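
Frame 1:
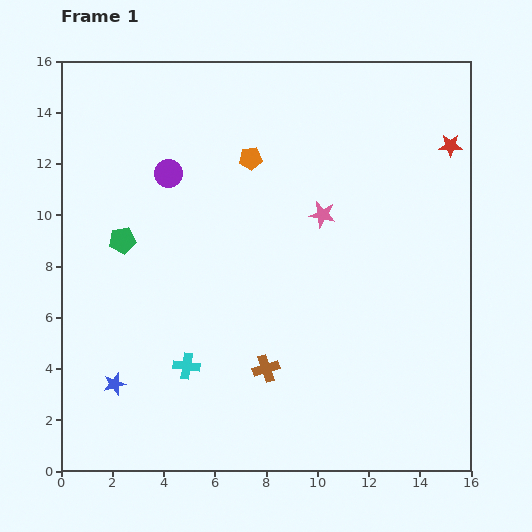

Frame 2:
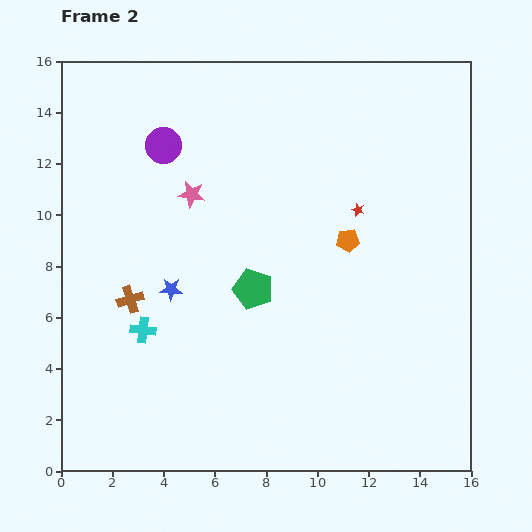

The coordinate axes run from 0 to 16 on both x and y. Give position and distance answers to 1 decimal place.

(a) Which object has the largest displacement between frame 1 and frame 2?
the brown cross

(moved 5.9; next 5.4)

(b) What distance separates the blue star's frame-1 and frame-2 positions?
4.3

The blue star moved from (2.1, 3.4) to (4.3, 7.1), a distance of √(2.2² + 3.7²) ≈ 4.3.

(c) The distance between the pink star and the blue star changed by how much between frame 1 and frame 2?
-6.6

Distance in frame 1: 10.4. Distance in frame 2: 3.8.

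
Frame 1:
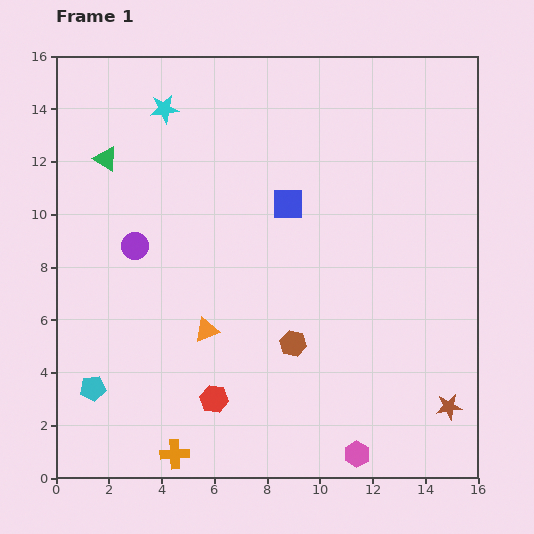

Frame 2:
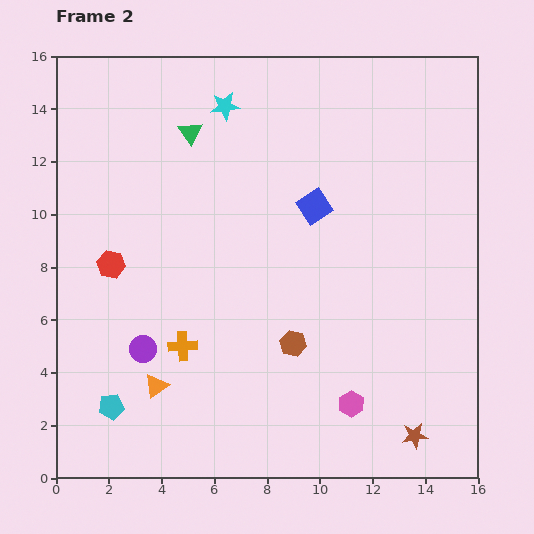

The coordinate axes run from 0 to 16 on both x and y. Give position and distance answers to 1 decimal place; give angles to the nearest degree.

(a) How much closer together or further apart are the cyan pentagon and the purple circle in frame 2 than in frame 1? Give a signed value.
-3.1

Distance in frame 1: 5.6. Distance in frame 2: 2.5.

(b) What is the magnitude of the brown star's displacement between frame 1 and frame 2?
1.7

The brown star moved from (14.9, 2.7) to (13.6, 1.6), a distance of √(1.3² + 1.1²) ≈ 1.7.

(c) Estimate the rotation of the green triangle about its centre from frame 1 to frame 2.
26° clockwise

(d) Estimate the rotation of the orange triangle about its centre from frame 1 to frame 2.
17° counter-clockwise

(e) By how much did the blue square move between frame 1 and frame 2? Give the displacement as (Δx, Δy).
(1.0, -0.1)

The blue square was at (8.8, 10.4) in frame 1 and (9.8, 10.3) in frame 2.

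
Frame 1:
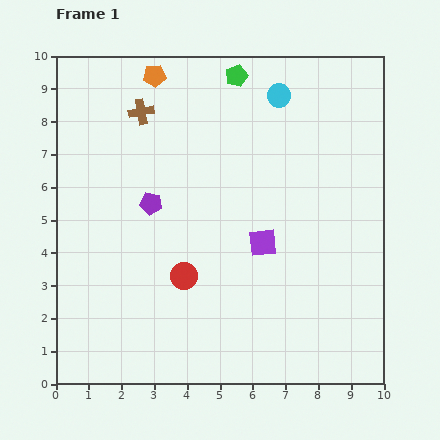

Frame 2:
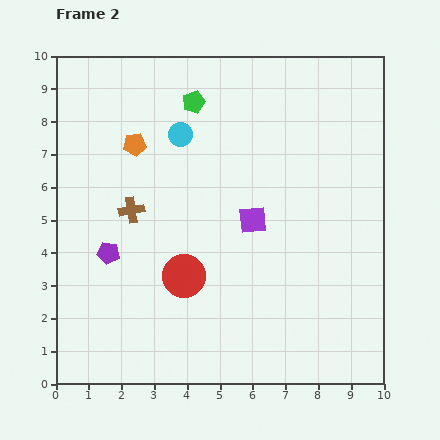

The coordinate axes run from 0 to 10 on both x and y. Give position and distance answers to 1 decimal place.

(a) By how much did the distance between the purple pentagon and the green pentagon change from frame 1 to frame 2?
+0.6

Distance in frame 1: 4.7. Distance in frame 2: 5.3.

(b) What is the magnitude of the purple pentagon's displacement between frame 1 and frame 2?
2.0

The purple pentagon moved from (2.9, 5.5) to (1.6, 4.0), a distance of √(1.3² + 1.5²) ≈ 2.0.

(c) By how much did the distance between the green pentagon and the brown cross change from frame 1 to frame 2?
+0.7

Distance in frame 1: 3.1. Distance in frame 2: 3.8.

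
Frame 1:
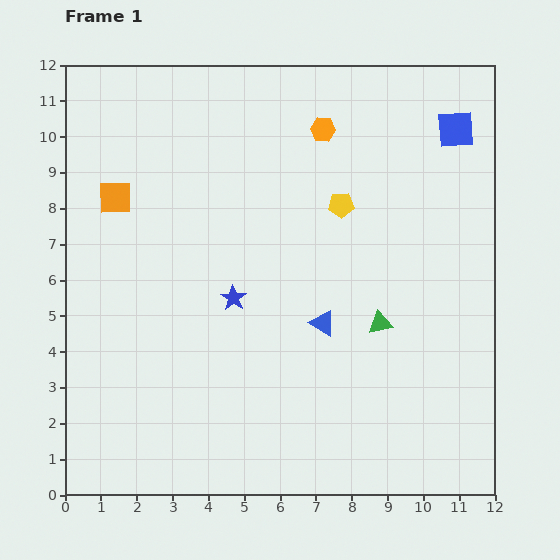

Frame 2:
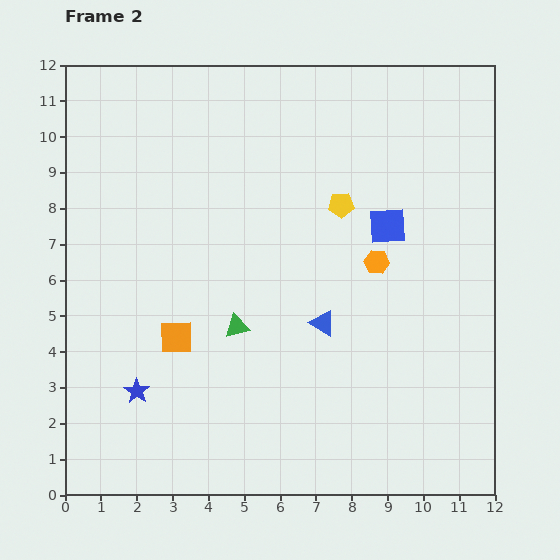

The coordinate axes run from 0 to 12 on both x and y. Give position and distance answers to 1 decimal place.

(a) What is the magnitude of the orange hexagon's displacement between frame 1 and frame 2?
4.0

The orange hexagon moved from (7.2, 10.2) to (8.7, 6.5), a distance of √(1.5² + 3.7²) ≈ 4.0.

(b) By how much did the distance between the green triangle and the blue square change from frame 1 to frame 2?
-0.8

Distance in frame 1: 5.8. Distance in frame 2: 5.0.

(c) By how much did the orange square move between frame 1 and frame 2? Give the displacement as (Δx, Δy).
(1.7, -3.9)

The orange square was at (1.4, 8.3) in frame 1 and (3.1, 4.4) in frame 2.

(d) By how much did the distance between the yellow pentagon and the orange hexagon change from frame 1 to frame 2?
-0.3

Distance in frame 1: 2.2. Distance in frame 2: 1.9.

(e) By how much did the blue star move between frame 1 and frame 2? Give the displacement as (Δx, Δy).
(-2.7, -2.6)

The blue star was at (4.7, 5.5) in frame 1 and (2.0, 2.9) in frame 2.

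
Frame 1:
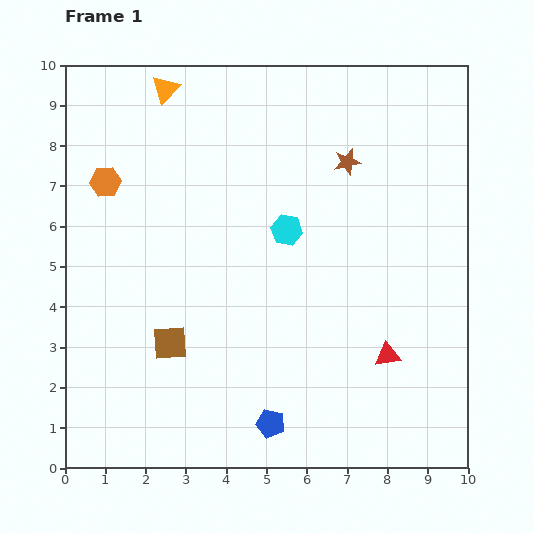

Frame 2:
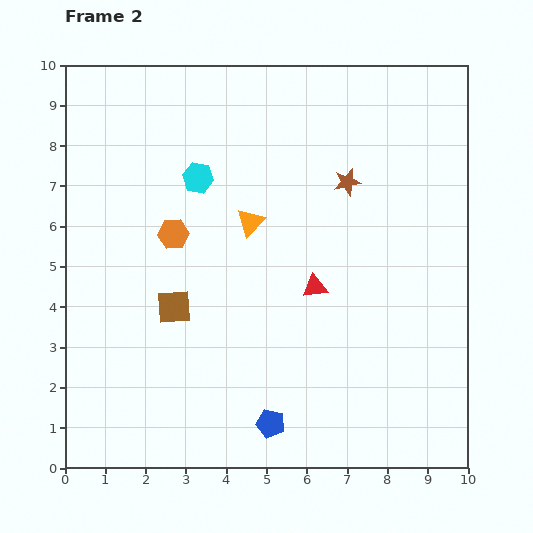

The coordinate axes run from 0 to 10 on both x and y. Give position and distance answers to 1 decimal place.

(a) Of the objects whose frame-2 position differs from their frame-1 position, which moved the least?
the brown star

(moved 0.5)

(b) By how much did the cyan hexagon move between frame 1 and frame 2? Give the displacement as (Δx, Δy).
(-2.2, 1.3)

The cyan hexagon was at (5.5, 5.9) in frame 1 and (3.3, 7.2) in frame 2.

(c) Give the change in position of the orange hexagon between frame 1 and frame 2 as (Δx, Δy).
(1.7, -1.3)

The orange hexagon was at (1.0, 7.1) in frame 1 and (2.7, 5.8) in frame 2.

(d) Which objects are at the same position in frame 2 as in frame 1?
the blue pentagon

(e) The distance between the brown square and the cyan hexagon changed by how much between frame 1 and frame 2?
-0.7

Distance in frame 1: 4.0. Distance in frame 2: 3.3.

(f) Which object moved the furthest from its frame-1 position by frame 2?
the orange triangle

(moved 3.9; next 2.6)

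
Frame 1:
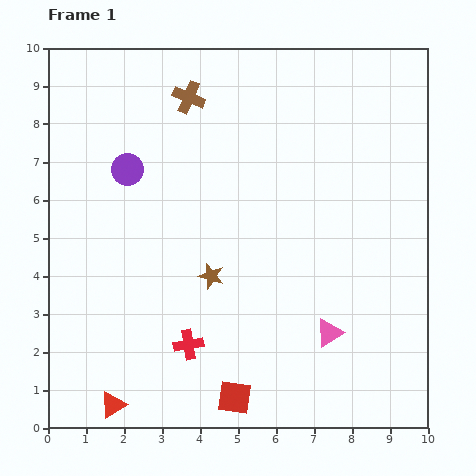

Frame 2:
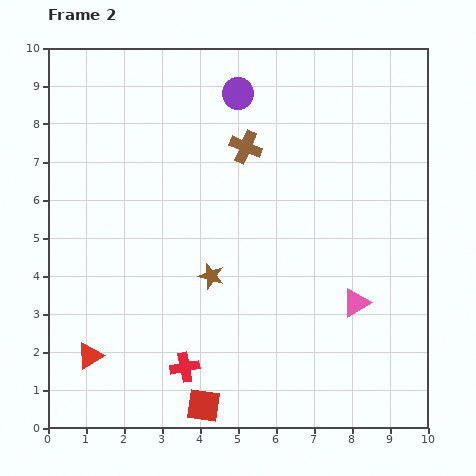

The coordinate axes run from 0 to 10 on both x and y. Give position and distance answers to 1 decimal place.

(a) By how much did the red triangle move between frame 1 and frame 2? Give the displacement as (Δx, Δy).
(-0.6, 1.3)

The red triangle was at (1.7, 0.6) in frame 1 and (1.1, 1.9) in frame 2.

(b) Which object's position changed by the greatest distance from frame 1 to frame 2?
the purple circle

(moved 3.5; next 2.0)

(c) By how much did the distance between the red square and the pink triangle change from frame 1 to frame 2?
+1.8

Distance in frame 1: 3.0. Distance in frame 2: 4.8.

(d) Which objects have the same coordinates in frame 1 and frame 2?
the brown star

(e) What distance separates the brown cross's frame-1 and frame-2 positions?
2.0

The brown cross moved from (3.7, 8.7) to (5.2, 7.4), a distance of √(1.5² + 1.3²) ≈ 2.0.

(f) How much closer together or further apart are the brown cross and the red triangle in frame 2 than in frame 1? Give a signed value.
-1.4

Distance in frame 1: 8.3. Distance in frame 2: 6.9.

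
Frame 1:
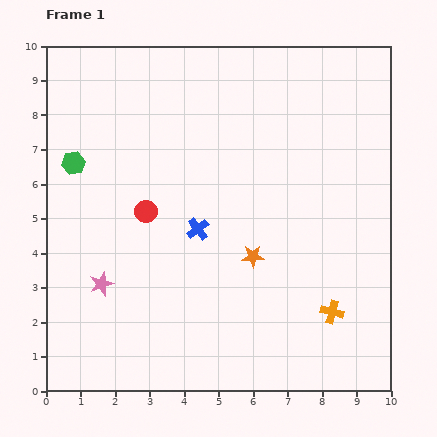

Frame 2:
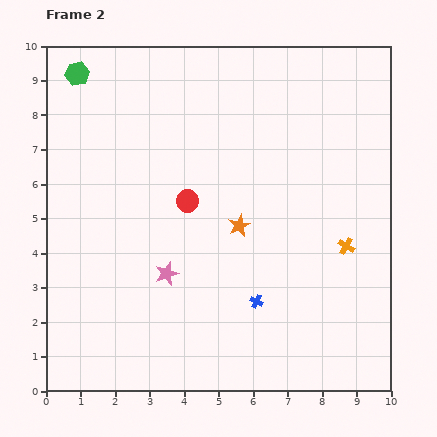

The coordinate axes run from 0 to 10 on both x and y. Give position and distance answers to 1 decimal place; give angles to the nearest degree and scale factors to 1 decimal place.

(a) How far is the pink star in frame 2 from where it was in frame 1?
1.9

The pink star moved from (1.6, 3.1) to (3.5, 3.4), a distance of √(1.9² + 0.3²) ≈ 1.9.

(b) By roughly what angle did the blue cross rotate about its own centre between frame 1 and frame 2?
28° counter-clockwise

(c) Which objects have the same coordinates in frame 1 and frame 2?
none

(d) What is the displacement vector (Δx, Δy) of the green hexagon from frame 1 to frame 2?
(0.1, 2.6)

The green hexagon was at (0.8, 6.6) in frame 1 and (0.9, 9.2) in frame 2.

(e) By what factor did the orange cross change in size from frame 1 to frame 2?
0.7×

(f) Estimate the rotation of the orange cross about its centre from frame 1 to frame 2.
17° clockwise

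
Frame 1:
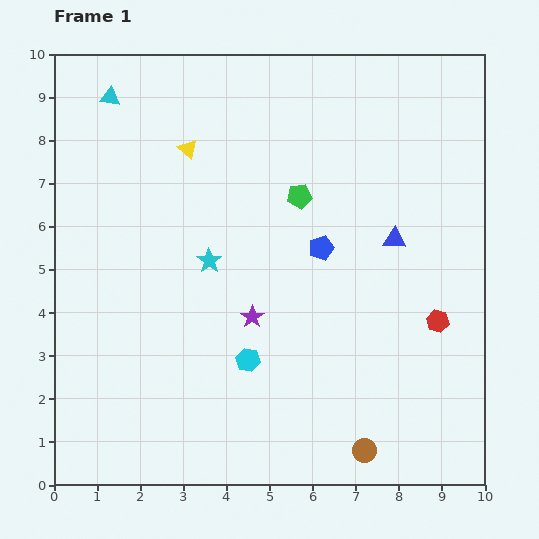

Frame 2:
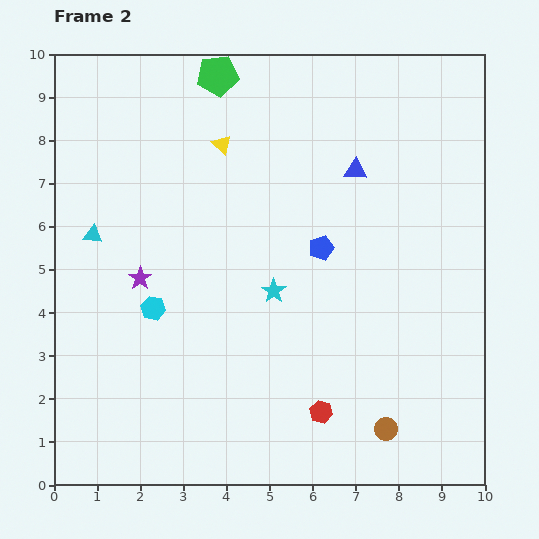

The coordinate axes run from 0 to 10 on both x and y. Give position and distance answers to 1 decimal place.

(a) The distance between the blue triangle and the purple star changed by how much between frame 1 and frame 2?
+1.8

Distance in frame 1: 3.8. Distance in frame 2: 5.6.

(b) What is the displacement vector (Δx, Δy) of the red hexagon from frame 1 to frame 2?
(-2.7, -2.1)

The red hexagon was at (8.9, 3.8) in frame 1 and (6.2, 1.7) in frame 2.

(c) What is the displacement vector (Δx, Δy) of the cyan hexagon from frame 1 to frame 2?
(-2.2, 1.2)

The cyan hexagon was at (4.5, 2.9) in frame 1 and (2.3, 4.1) in frame 2.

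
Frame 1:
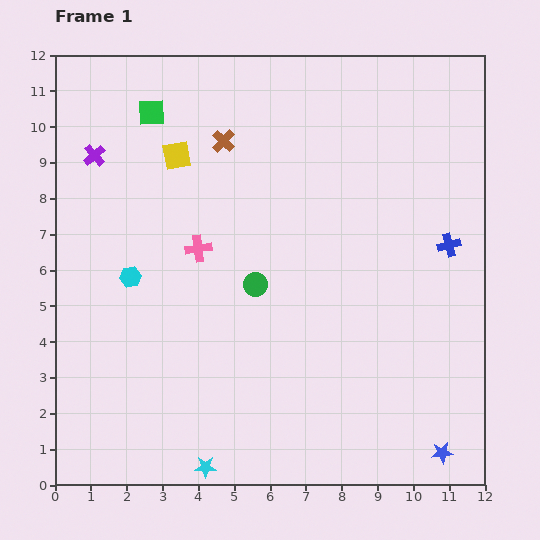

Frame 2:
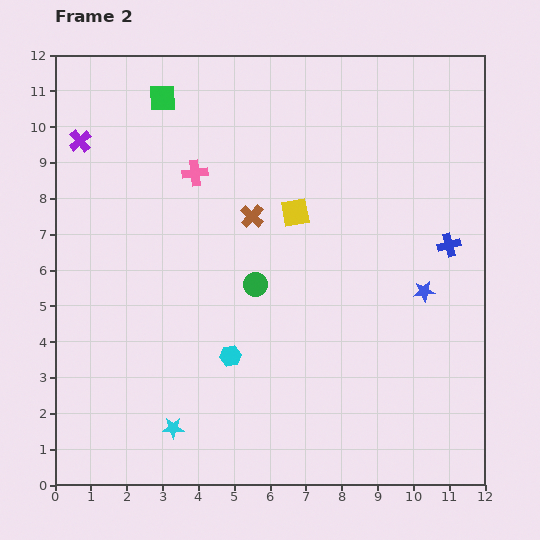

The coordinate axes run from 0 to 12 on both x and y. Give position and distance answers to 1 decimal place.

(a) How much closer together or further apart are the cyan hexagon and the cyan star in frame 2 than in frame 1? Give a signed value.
-3.1

Distance in frame 1: 5.7. Distance in frame 2: 2.6.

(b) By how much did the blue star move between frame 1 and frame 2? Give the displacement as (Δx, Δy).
(-0.5, 4.5)

The blue star was at (10.8, 0.9) in frame 1 and (10.3, 5.4) in frame 2.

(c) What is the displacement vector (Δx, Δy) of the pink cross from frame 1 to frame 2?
(-0.1, 2.1)

The pink cross was at (4.0, 6.6) in frame 1 and (3.9, 8.7) in frame 2.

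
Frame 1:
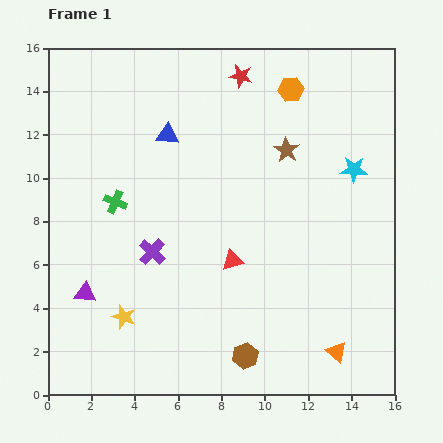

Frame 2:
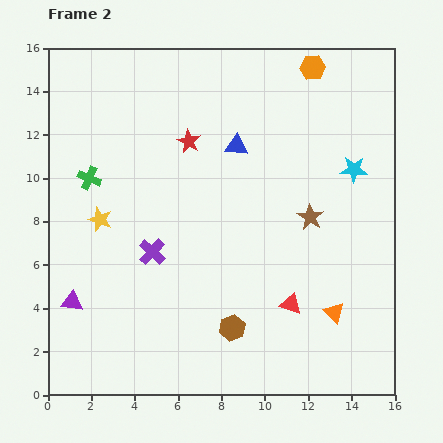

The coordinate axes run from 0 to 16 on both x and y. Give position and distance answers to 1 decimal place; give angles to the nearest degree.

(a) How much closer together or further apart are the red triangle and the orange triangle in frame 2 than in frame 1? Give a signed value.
-4.4

Distance in frame 1: 6.4. Distance in frame 2: 2.0.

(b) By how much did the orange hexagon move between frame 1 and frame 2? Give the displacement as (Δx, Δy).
(1.0, 1.0)

The orange hexagon was at (11.2, 14.1) in frame 1 and (12.2, 15.1) in frame 2.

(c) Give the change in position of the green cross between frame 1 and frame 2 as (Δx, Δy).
(-1.2, 1.1)

The green cross was at (3.1, 8.9) in frame 1 and (1.9, 10.0) in frame 2.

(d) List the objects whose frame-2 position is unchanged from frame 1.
the purple cross, the cyan star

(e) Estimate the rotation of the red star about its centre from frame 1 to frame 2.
17° clockwise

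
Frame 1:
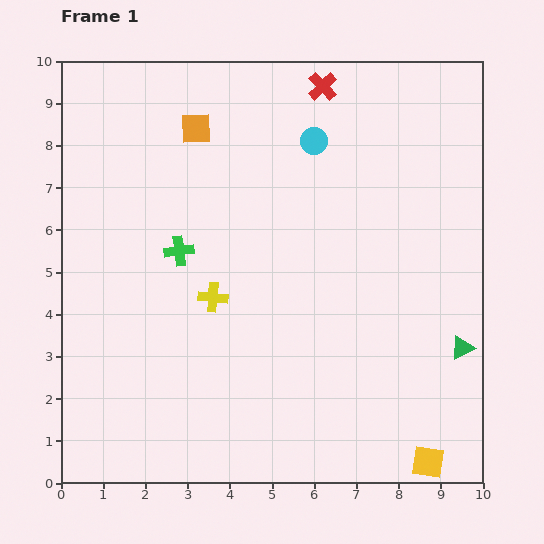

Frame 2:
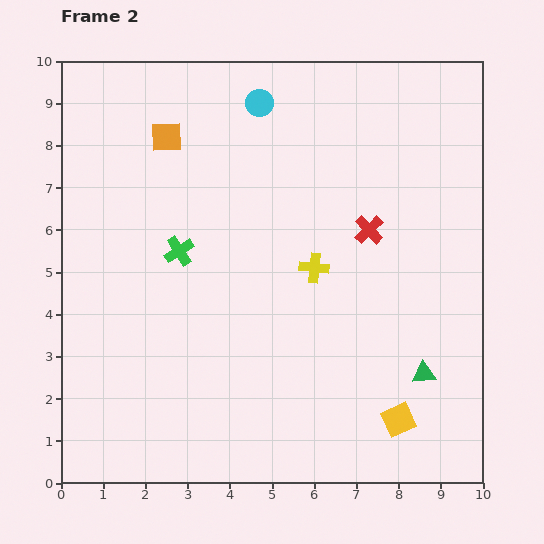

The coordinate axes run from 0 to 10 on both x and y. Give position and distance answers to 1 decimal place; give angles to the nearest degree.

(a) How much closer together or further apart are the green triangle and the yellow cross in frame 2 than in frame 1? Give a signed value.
-2.4

Distance in frame 1: 6.0. Distance in frame 2: 3.6.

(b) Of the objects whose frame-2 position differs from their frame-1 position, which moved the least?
the orange square

(moved 0.7)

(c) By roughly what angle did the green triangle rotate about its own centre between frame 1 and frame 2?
22° clockwise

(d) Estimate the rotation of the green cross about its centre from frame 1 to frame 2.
26° counter-clockwise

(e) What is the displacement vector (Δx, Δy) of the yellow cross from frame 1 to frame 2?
(2.4, 0.7)

The yellow cross was at (3.6, 4.4) in frame 1 and (6.0, 5.1) in frame 2.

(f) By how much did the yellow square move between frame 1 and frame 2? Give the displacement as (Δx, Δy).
(-0.7, 1.0)

The yellow square was at (8.7, 0.5) in frame 1 and (8.0, 1.5) in frame 2.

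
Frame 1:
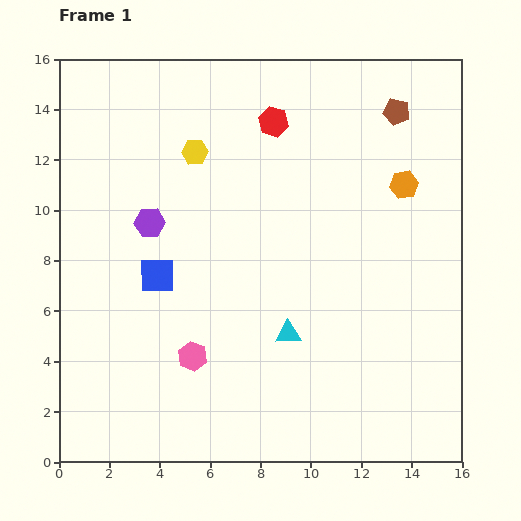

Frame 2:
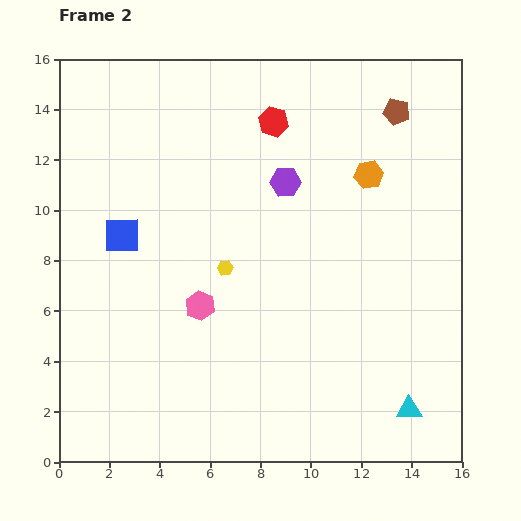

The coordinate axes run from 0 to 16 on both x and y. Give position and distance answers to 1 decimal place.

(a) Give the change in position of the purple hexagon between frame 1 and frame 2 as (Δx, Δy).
(5.4, 1.6)

The purple hexagon was at (3.6, 9.5) in frame 1 and (9.0, 11.1) in frame 2.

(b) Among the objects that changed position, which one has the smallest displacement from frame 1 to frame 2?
the orange hexagon

(moved 1.5)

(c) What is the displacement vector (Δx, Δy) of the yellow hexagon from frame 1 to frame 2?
(1.2, -4.6)

The yellow hexagon was at (5.4, 12.3) in frame 1 and (6.6, 7.7) in frame 2.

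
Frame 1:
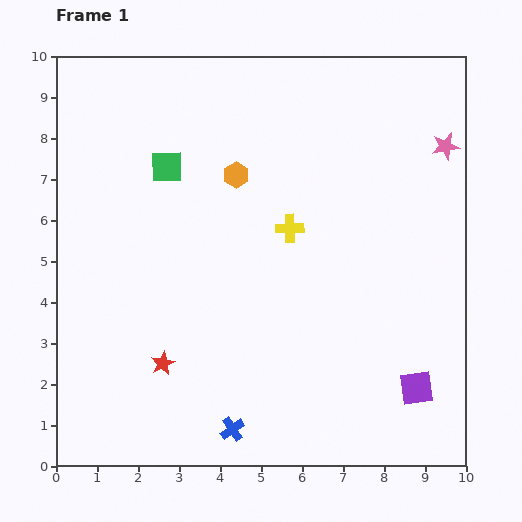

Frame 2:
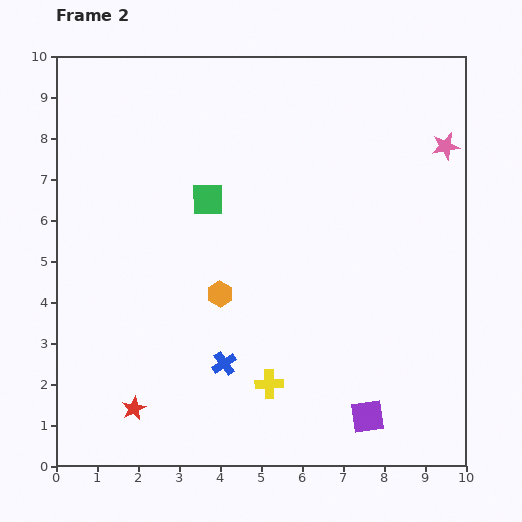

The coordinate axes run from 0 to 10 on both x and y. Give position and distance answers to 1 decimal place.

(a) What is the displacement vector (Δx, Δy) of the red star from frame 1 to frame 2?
(-0.7, -1.1)

The red star was at (2.6, 2.5) in frame 1 and (1.9, 1.4) in frame 2.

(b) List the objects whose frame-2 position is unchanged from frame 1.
the pink star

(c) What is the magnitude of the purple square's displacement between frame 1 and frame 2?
1.4

The purple square moved from (8.8, 1.9) to (7.6, 1.2), a distance of √(1.2² + 0.7²) ≈ 1.4.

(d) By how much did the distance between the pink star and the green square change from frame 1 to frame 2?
-0.9

Distance in frame 1: 6.8. Distance in frame 2: 5.9.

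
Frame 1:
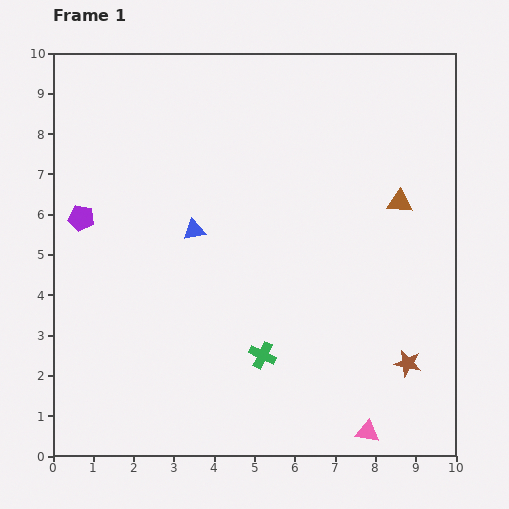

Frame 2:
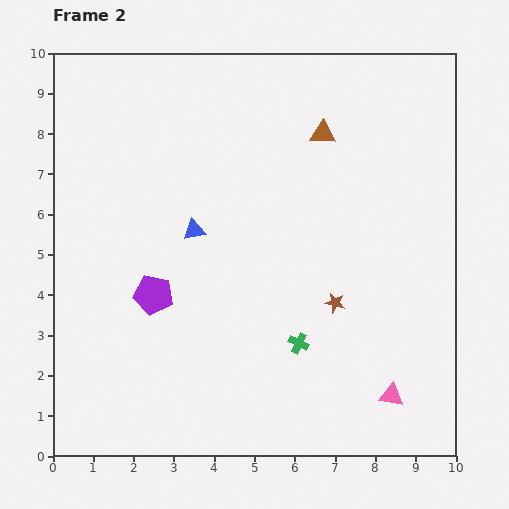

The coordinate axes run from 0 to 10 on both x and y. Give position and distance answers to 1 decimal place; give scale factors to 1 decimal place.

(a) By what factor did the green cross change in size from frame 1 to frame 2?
0.8×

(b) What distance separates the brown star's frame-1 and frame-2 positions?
2.3

The brown star moved from (8.8, 2.3) to (7.0, 3.8), a distance of √(1.8² + 1.5²) ≈ 2.3.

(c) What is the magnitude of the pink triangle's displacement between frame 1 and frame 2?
1.1

The pink triangle moved from (7.8, 0.6) to (8.4, 1.5), a distance of √(0.6² + 0.9²) ≈ 1.1.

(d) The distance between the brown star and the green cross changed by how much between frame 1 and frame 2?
-2.3

Distance in frame 1: 3.6. Distance in frame 2: 1.3.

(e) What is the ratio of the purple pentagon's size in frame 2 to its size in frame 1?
1.5×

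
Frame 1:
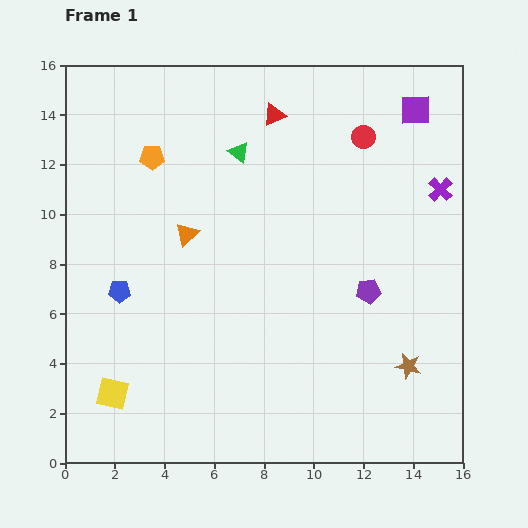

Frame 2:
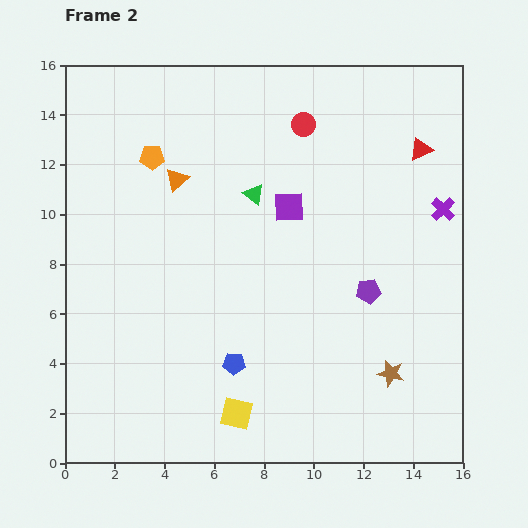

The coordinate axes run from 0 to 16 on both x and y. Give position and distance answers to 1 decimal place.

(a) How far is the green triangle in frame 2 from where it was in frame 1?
1.8

The green triangle moved from (7.0, 12.5) to (7.6, 10.8), a distance of √(0.6² + 1.7²) ≈ 1.8.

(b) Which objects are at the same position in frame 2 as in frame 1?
the purple pentagon, the orange pentagon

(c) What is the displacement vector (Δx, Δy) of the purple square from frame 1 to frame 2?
(-5.1, -3.9)

The purple square was at (14.1, 14.2) in frame 1 and (9.0, 10.3) in frame 2.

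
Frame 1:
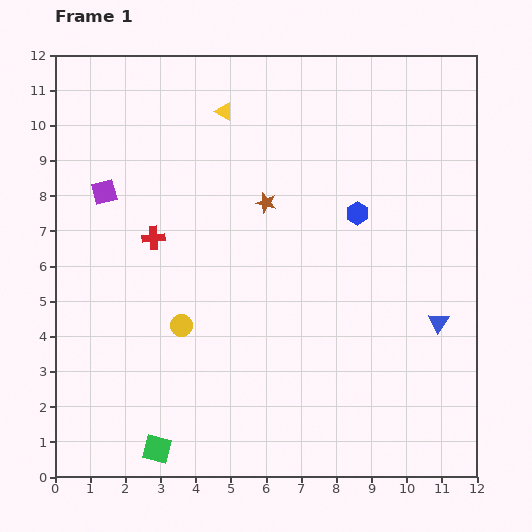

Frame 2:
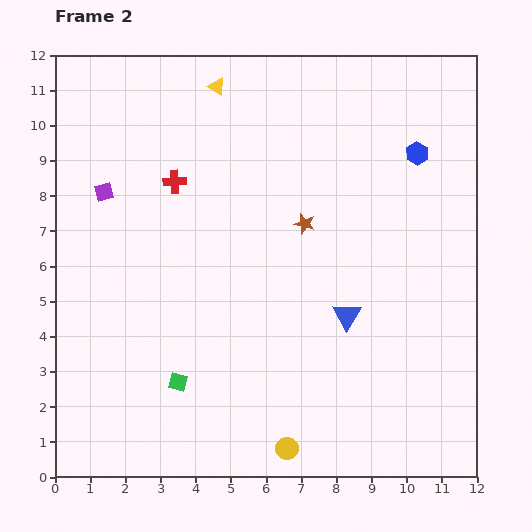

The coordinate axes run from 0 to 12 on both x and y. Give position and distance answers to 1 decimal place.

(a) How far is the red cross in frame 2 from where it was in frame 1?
1.7

The red cross moved from (2.8, 6.8) to (3.4, 8.4), a distance of √(0.6² + 1.6²) ≈ 1.7.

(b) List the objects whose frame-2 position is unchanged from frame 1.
the purple square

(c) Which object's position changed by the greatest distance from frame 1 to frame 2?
the yellow circle

(moved 4.6; next 2.6)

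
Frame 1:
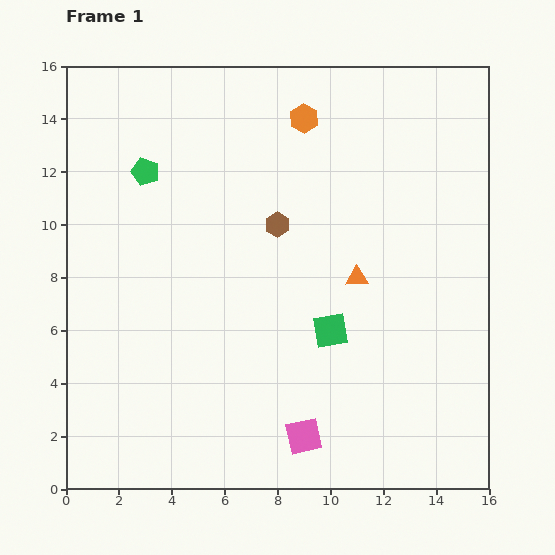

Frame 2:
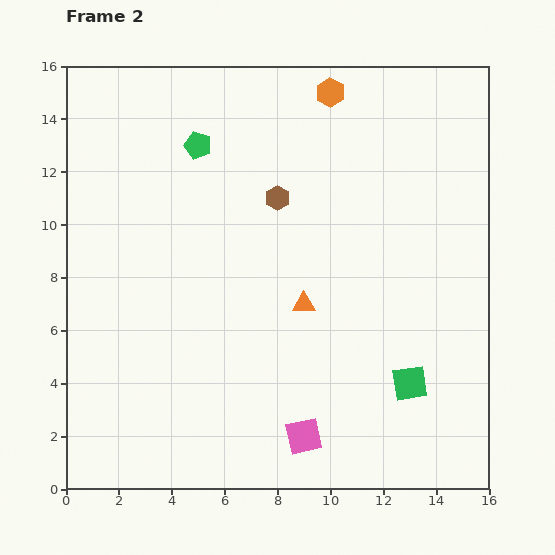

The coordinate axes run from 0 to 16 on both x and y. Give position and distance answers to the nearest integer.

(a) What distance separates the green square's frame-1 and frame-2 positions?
4

The green square moved from (10, 6) to (13, 4), a distance of √(3² + 2²) ≈ 4.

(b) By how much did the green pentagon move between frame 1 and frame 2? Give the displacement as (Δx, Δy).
(2, 1)

The green pentagon was at (3, 12) in frame 1 and (5, 13) in frame 2.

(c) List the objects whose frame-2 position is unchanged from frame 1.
the pink square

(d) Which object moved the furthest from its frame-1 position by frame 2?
the green square

(moved 4; next 2)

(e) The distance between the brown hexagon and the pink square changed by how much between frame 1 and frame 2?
+1

Distance in frame 1: 8. Distance in frame 2: 9.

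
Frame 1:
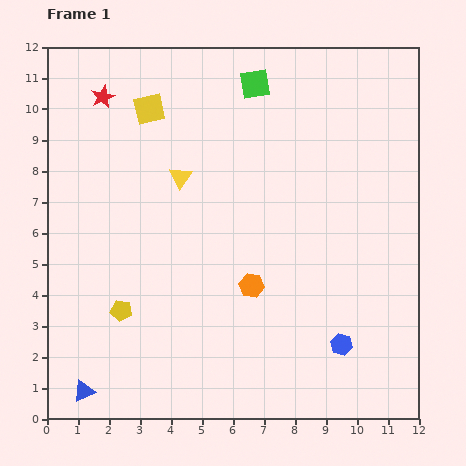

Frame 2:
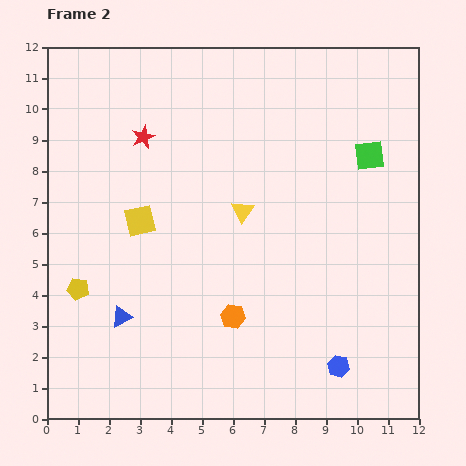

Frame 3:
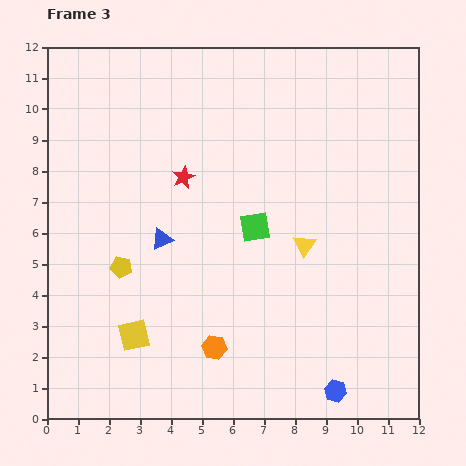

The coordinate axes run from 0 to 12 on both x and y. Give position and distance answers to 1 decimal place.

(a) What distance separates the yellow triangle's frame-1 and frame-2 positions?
2.3

The yellow triangle moved from (4.3, 7.8) to (6.3, 6.7), a distance of √(2.0² + 1.1²) ≈ 2.3.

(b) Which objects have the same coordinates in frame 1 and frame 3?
none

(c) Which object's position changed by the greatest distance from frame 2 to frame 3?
the green square

(moved 4.4; next 3.7)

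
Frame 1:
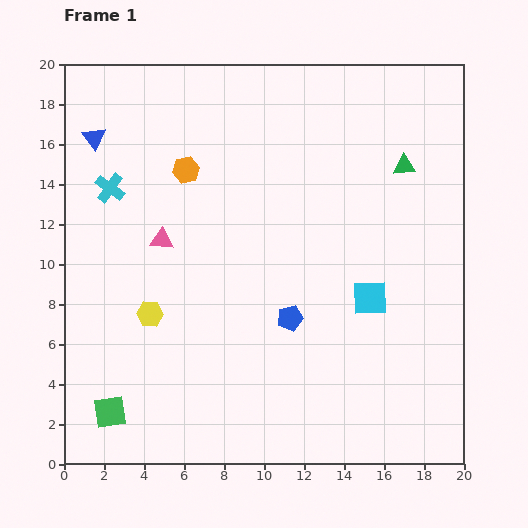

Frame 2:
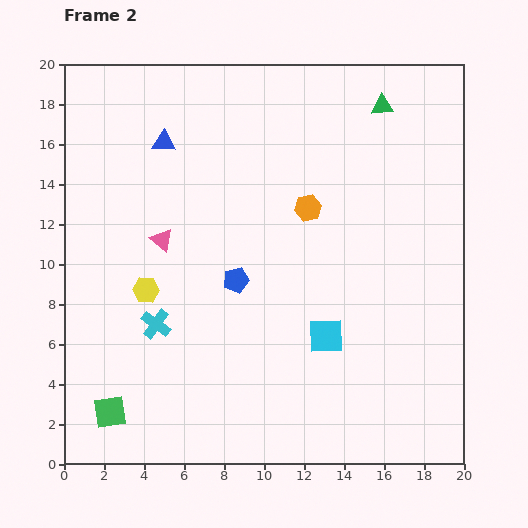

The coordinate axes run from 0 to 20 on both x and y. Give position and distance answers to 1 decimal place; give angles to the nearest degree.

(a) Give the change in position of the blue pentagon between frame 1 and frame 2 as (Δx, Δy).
(-2.7, 1.9)

The blue pentagon was at (11.3, 7.3) in frame 1 and (8.6, 9.2) in frame 2.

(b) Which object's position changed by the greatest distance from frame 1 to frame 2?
the cyan cross

(moved 7.2; next 6.4)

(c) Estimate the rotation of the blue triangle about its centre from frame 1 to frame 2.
52° counter-clockwise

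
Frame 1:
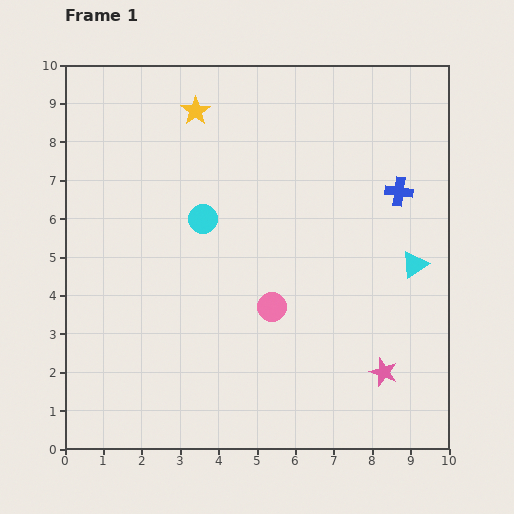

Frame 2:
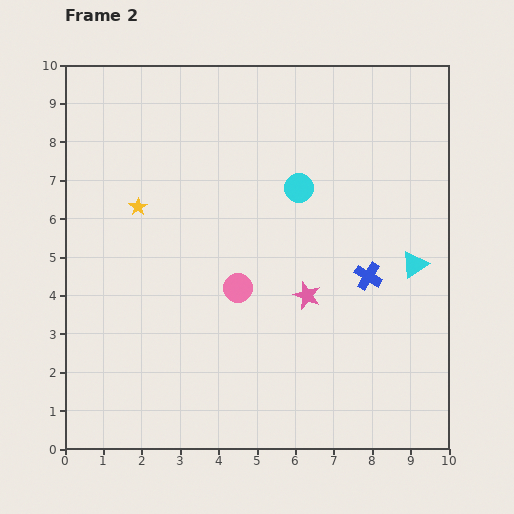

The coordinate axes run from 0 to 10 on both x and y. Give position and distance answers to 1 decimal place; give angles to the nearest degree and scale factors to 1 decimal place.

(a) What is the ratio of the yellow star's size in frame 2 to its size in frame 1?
0.6×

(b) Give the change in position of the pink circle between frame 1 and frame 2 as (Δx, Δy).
(-0.9, 0.5)

The pink circle was at (5.4, 3.7) in frame 1 and (4.5, 4.2) in frame 2.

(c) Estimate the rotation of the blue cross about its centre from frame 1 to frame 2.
23° clockwise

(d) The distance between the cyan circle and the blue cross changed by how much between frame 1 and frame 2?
-2.2

Distance in frame 1: 5.1. Distance in frame 2: 2.9.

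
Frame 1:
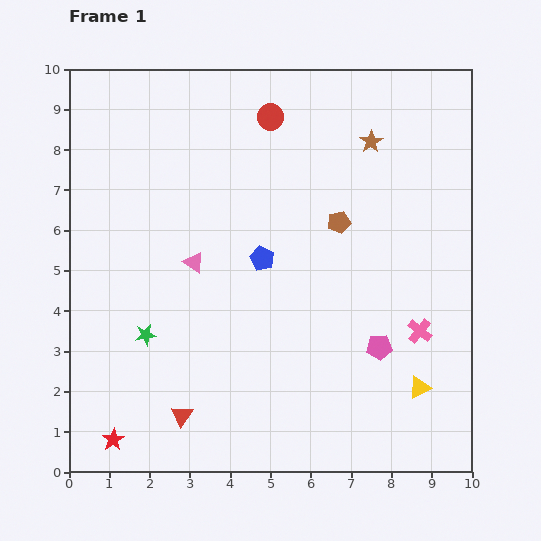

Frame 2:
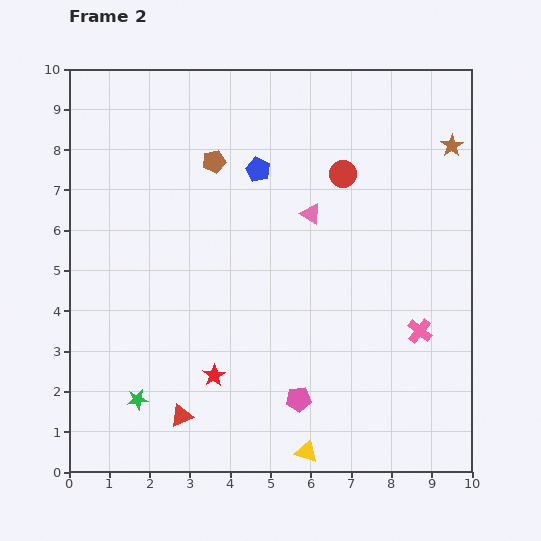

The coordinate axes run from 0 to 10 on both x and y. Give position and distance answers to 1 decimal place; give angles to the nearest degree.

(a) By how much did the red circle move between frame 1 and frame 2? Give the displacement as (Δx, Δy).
(1.8, -1.4)

The red circle was at (5.0, 8.8) in frame 1 and (6.8, 7.4) in frame 2.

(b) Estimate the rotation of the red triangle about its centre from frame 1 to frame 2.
33° clockwise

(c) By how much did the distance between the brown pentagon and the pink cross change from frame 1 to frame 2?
+3.2

Distance in frame 1: 3.4. Distance in frame 2: 6.6.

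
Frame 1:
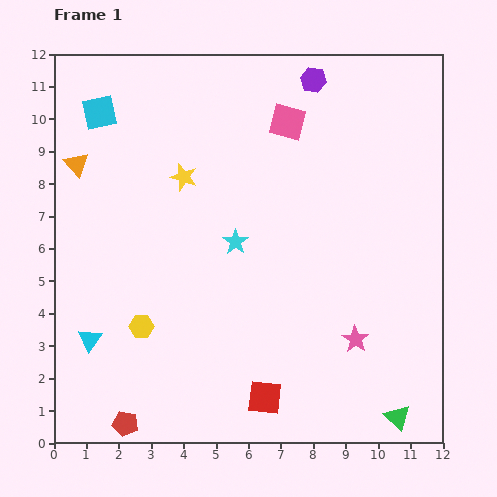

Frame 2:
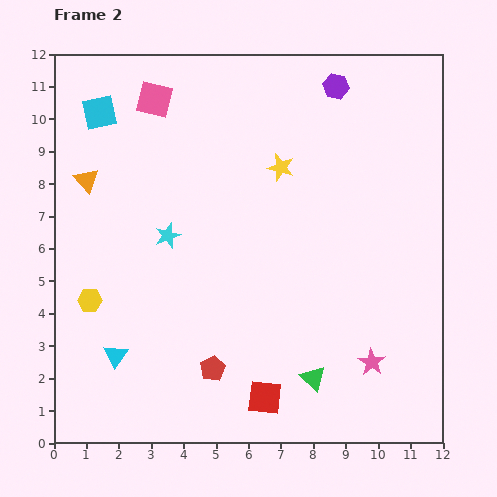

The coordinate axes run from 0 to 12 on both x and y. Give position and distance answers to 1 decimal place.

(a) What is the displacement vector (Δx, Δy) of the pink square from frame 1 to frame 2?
(-4.1, 0.7)

The pink square was at (7.2, 9.9) in frame 1 and (3.1, 10.6) in frame 2.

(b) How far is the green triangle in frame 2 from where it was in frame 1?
2.9

The green triangle moved from (10.6, 0.8) to (8.0, 2.0), a distance of √(2.6² + 1.2²) ≈ 2.9.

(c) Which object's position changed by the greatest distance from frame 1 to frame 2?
the pink square

(moved 4.2; next 3.2)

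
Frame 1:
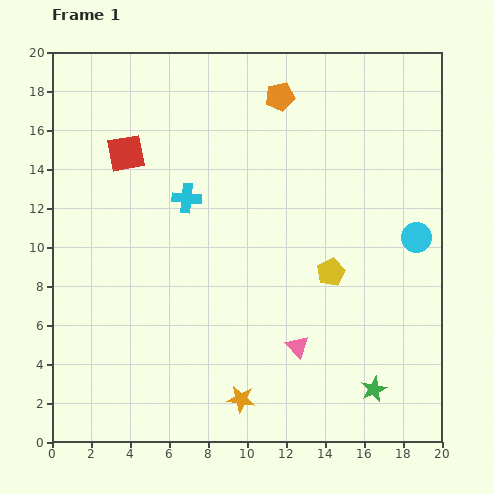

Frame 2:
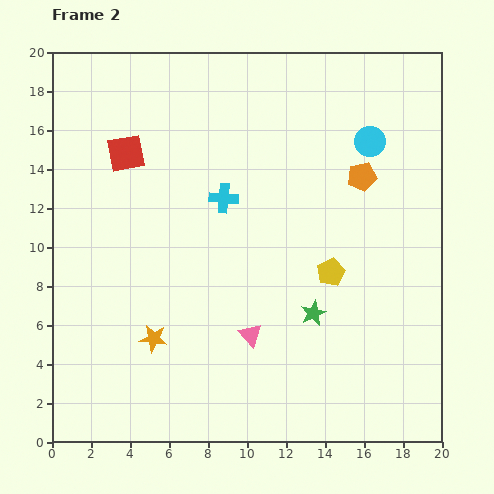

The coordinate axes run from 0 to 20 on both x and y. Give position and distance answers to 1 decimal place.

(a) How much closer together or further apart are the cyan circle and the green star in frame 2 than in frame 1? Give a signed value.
+1.2

Distance in frame 1: 8.1. Distance in frame 2: 9.3.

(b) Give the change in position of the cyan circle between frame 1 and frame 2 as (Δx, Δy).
(-2.4, 4.9)

The cyan circle was at (18.7, 10.5) in frame 1 and (16.3, 15.4) in frame 2.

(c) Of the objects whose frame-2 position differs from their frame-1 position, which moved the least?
the cyan cross

(moved 1.9)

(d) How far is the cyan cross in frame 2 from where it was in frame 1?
1.9

The cyan cross moved from (6.9, 12.5) to (8.8, 12.5), a distance of √(1.9² + 0.0²) ≈ 1.9.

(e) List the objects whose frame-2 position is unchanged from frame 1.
the red square, the yellow pentagon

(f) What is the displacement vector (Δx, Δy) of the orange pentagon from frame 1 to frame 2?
(4.2, -4.1)

The orange pentagon was at (11.7, 17.7) in frame 1 and (15.9, 13.6) in frame 2.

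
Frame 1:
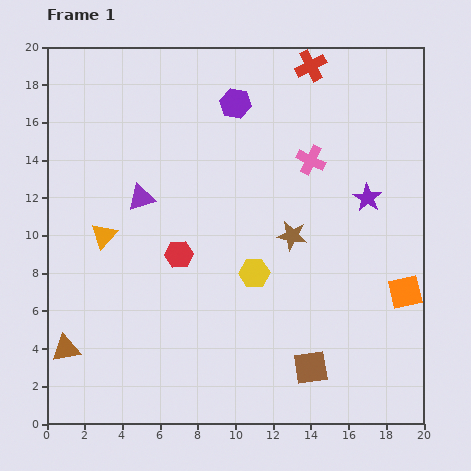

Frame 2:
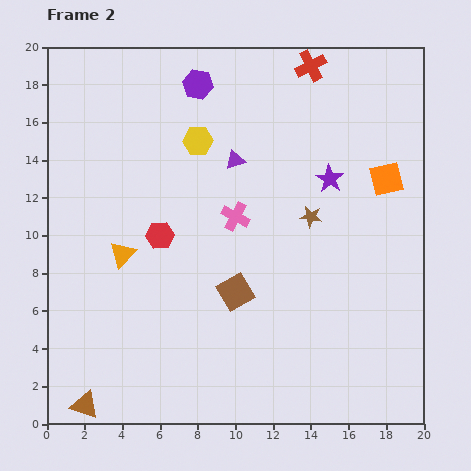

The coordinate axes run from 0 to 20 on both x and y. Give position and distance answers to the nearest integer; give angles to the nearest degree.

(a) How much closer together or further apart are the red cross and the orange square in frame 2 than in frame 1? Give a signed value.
-6

Distance in frame 1: 13. Distance in frame 2: 7.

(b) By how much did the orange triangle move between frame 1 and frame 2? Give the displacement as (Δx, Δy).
(1, -1)

The orange triangle was at (3, 10) in frame 1 and (4, 9) in frame 2.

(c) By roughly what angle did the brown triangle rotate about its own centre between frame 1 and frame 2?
30° clockwise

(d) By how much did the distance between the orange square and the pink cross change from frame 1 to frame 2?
-1

Distance in frame 1: 9. Distance in frame 2: 8.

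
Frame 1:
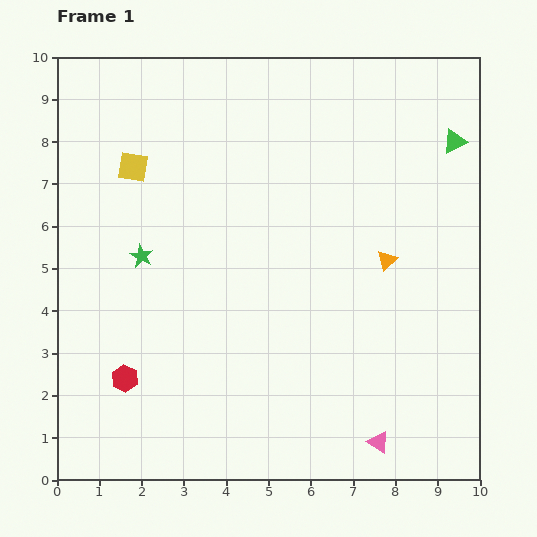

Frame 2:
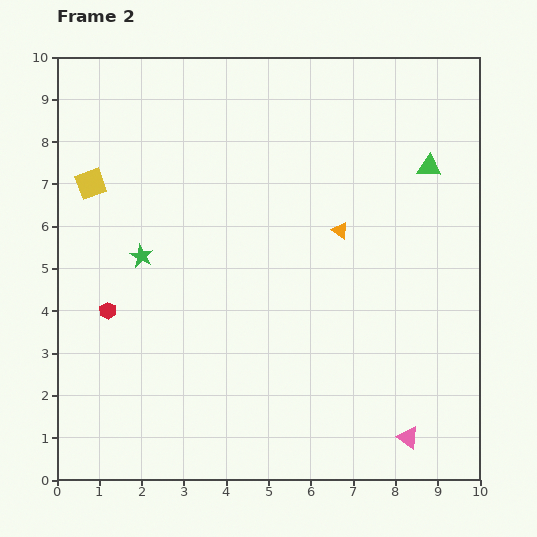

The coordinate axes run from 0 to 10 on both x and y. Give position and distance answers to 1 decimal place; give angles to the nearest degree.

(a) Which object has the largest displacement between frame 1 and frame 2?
the red hexagon

(moved 1.6; next 1.3)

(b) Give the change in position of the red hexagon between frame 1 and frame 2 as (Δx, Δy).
(-0.4, 1.6)

The red hexagon was at (1.6, 2.4) in frame 1 and (1.2, 4.0) in frame 2.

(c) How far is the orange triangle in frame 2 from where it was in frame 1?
1.3

The orange triangle moved from (7.8, 5.2) to (6.7, 5.9), a distance of √(1.1² + 0.7²) ≈ 1.3.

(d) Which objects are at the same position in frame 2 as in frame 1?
the green star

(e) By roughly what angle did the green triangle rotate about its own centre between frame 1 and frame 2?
30° clockwise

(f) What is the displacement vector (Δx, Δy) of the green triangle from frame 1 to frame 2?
(-0.6, -0.6)

The green triangle was at (9.4, 8.0) in frame 1 and (8.8, 7.4) in frame 2.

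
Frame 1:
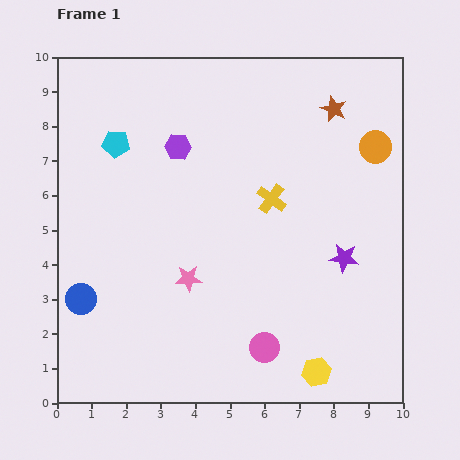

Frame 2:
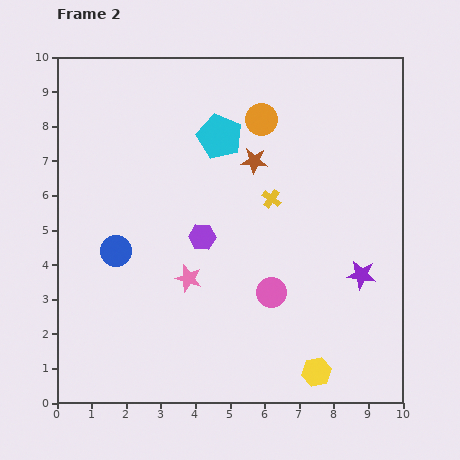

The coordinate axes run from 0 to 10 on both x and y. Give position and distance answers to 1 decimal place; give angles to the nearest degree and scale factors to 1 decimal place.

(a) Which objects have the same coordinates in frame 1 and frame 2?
the yellow cross, the pink star, the yellow hexagon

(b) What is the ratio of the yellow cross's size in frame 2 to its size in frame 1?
0.6×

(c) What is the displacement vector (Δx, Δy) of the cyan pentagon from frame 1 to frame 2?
(3.0, 0.2)

The cyan pentagon was at (1.7, 7.5) in frame 1 and (4.7, 7.7) in frame 2.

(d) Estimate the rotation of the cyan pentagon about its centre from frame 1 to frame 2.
18° clockwise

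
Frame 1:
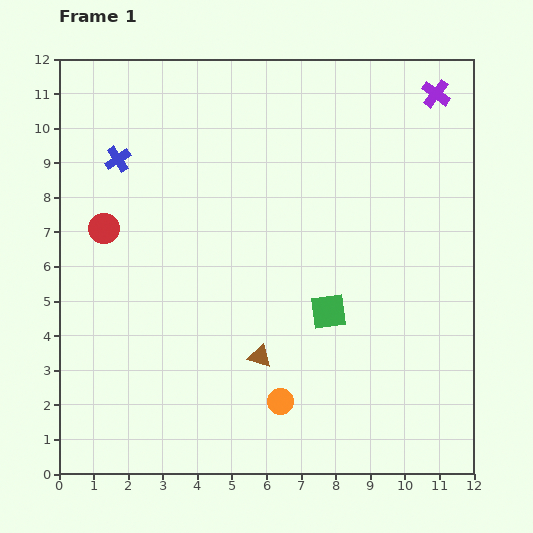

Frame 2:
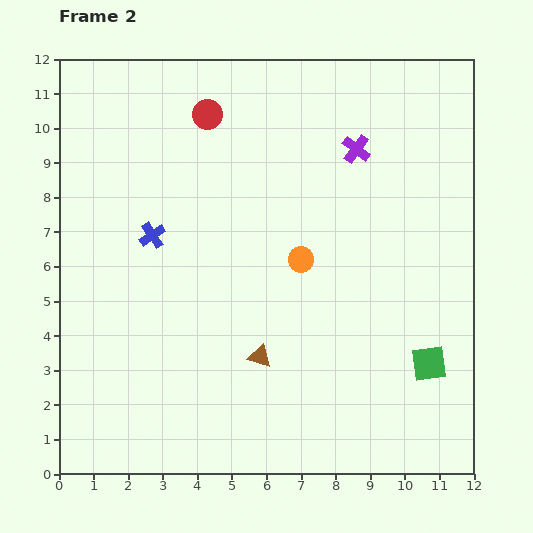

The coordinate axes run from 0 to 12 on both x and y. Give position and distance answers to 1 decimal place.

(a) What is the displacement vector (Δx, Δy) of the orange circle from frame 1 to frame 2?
(0.6, 4.1)

The orange circle was at (6.4, 2.1) in frame 1 and (7.0, 6.2) in frame 2.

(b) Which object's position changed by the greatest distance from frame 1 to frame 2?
the red circle

(moved 4.5; next 4.1)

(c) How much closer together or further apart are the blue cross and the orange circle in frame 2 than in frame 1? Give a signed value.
-4.0

Distance in frame 1: 8.4. Distance in frame 2: 4.4.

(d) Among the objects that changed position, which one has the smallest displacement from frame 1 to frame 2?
the blue cross

(moved 2.4)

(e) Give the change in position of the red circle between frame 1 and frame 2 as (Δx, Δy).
(3.0, 3.3)

The red circle was at (1.3, 7.1) in frame 1 and (4.3, 10.4) in frame 2.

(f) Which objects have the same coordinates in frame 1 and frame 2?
the brown triangle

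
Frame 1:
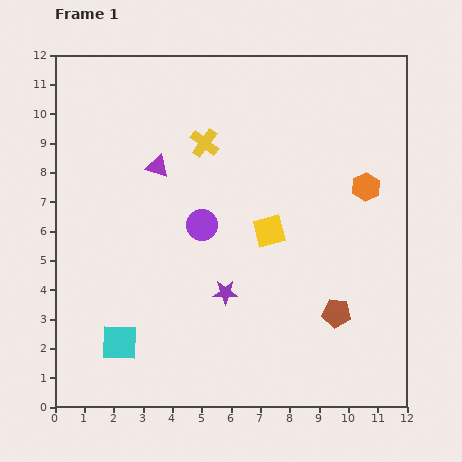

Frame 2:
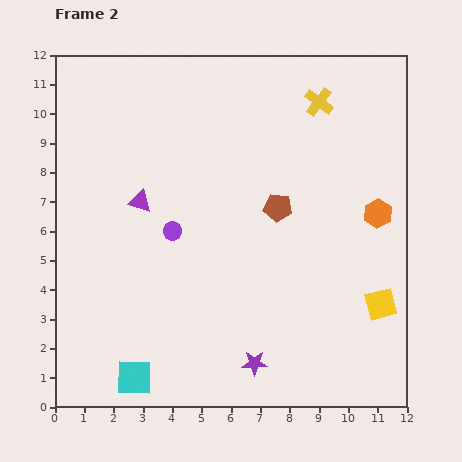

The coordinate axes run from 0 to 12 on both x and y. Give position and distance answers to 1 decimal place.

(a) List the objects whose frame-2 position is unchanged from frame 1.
none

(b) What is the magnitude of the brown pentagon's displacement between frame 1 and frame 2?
4.1

The brown pentagon moved from (9.6, 3.2) to (7.6, 6.8), a distance of √(2.0² + 3.6²) ≈ 4.1.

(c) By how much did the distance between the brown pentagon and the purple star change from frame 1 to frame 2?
+1.5

Distance in frame 1: 3.9. Distance in frame 2: 5.4.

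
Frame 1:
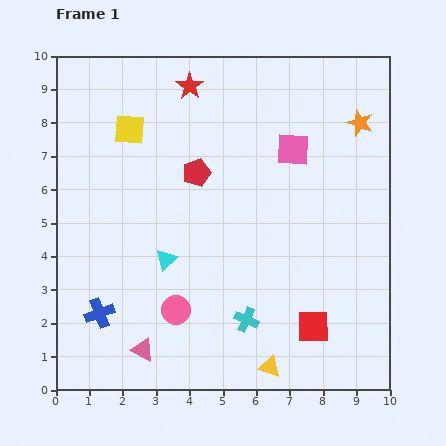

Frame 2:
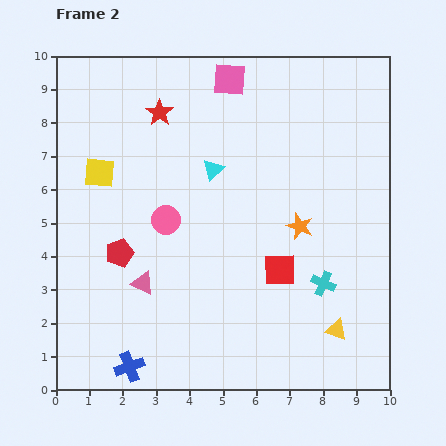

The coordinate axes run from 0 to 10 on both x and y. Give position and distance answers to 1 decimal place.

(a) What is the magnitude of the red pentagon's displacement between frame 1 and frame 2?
3.3

The red pentagon moved from (4.2, 6.5) to (1.9, 4.1), a distance of √(2.3² + 2.4²) ≈ 3.3.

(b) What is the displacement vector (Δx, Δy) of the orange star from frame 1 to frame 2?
(-1.8, -3.1)

The orange star was at (9.1, 8.0) in frame 1 and (7.3, 4.9) in frame 2.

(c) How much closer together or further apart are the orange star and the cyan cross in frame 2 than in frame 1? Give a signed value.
-5.0

Distance in frame 1: 6.8. Distance in frame 2: 1.8.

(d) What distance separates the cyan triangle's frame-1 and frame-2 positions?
3.0

The cyan triangle moved from (3.3, 3.9) to (4.7, 6.6), a distance of √(1.4² + 2.7²) ≈ 3.0.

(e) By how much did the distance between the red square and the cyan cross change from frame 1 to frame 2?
-0.6

Distance in frame 1: 2.0. Distance in frame 2: 1.4.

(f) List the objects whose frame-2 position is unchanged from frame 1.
none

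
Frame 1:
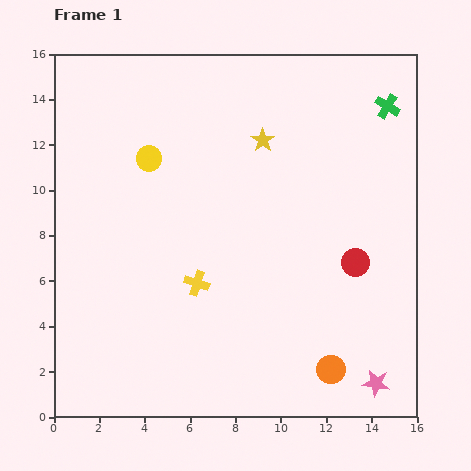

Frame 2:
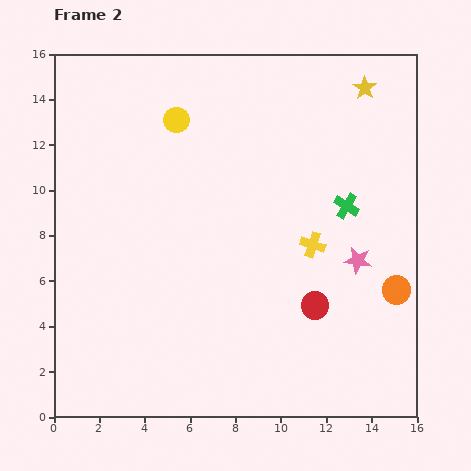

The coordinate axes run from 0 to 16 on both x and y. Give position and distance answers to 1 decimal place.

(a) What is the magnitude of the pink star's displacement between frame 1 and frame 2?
5.5

The pink star moved from (14.2, 1.5) to (13.4, 6.9), a distance of √(0.8² + 5.4²) ≈ 5.5.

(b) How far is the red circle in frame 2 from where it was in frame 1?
2.6

The red circle moved from (13.3, 6.8) to (11.5, 4.9), a distance of √(1.8² + 1.9²) ≈ 2.6.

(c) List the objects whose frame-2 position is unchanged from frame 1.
none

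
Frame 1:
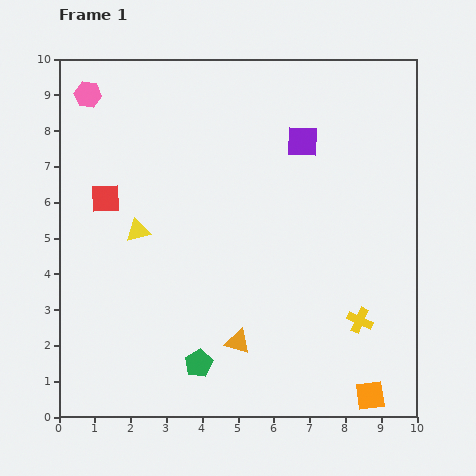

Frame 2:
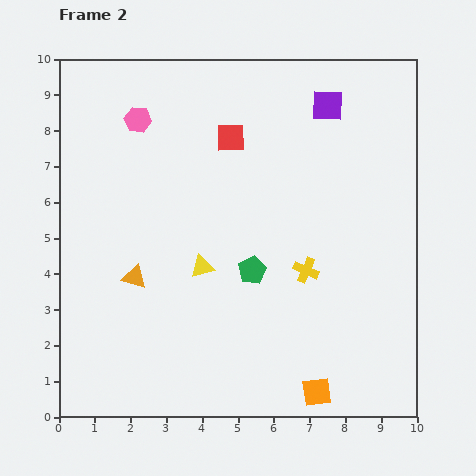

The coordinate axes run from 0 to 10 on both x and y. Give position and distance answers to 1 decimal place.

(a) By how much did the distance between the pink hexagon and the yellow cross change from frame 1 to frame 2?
-3.6

Distance in frame 1: 9.9. Distance in frame 2: 6.3.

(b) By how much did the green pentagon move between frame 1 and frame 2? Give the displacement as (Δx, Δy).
(1.5, 2.6)

The green pentagon was at (3.9, 1.5) in frame 1 and (5.4, 4.1) in frame 2.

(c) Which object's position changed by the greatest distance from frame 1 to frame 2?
the red square

(moved 3.9; next 3.4)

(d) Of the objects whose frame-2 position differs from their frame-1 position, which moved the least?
the purple square

(moved 1.2)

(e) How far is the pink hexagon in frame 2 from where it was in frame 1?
1.6

The pink hexagon moved from (0.8, 9.0) to (2.2, 8.3), a distance of √(1.4² + 0.7²) ≈ 1.6.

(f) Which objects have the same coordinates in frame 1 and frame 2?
none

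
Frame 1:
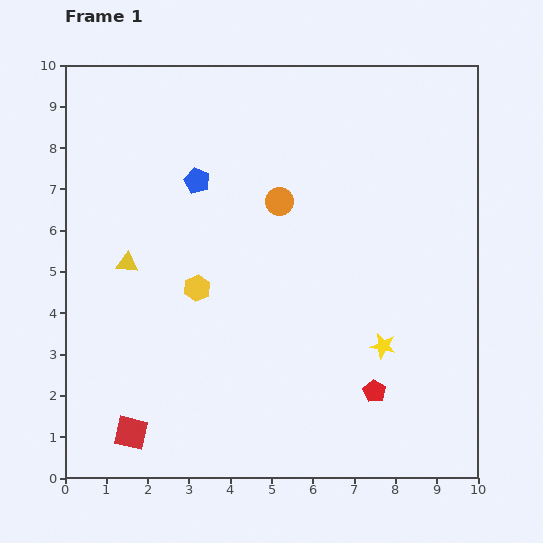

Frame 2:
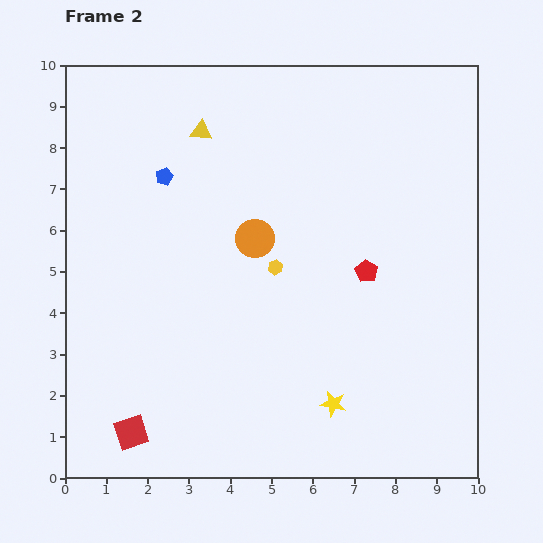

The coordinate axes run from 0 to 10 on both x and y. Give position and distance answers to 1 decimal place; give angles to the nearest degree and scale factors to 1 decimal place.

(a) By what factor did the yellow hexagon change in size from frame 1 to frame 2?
0.6×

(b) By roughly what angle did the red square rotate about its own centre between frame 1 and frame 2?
31° counter-clockwise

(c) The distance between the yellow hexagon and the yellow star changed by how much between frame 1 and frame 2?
-1.1

Distance in frame 1: 4.7. Distance in frame 2: 3.6.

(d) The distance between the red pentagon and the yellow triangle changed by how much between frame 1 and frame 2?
-1.6

Distance in frame 1: 6.8. Distance in frame 2: 5.2.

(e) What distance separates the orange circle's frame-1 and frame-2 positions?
1.1

The orange circle moved from (5.2, 6.7) to (4.6, 5.8), a distance of √(0.6² + 0.9²) ≈ 1.1.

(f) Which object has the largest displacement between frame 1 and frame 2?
the yellow triangle

(moved 3.7; next 2.9)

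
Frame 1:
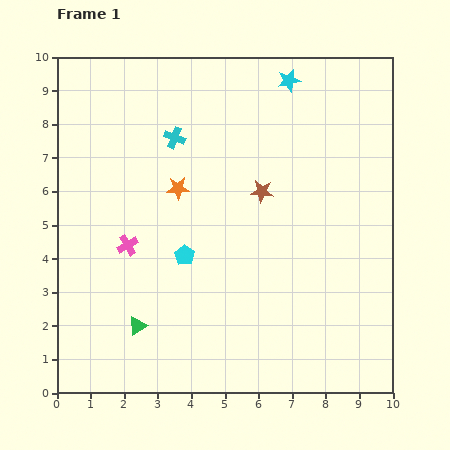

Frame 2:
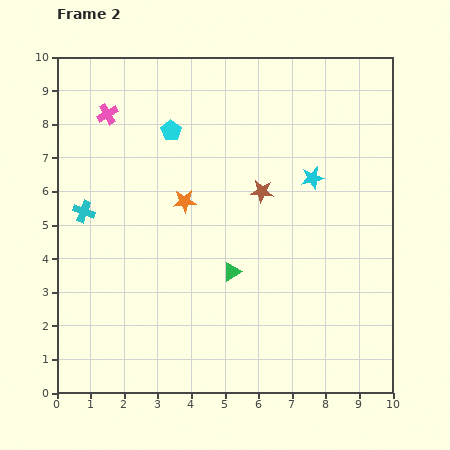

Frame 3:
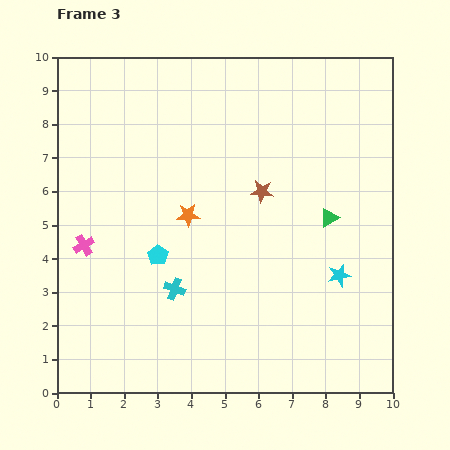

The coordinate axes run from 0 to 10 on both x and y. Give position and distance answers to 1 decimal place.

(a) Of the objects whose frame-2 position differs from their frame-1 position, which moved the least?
the orange star

(moved 0.4)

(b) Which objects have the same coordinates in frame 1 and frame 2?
the brown star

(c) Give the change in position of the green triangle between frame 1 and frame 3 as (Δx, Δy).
(5.7, 3.2)

The green triangle was at (2.4, 2.0) in frame 1 and (8.1, 5.2) in frame 3.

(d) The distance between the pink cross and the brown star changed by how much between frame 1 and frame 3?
+1.2

Distance in frame 1: 4.3. Distance in frame 3: 5.5.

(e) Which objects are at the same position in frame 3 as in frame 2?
the brown star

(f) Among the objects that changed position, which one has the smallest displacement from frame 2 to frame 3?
the orange star

(moved 0.4)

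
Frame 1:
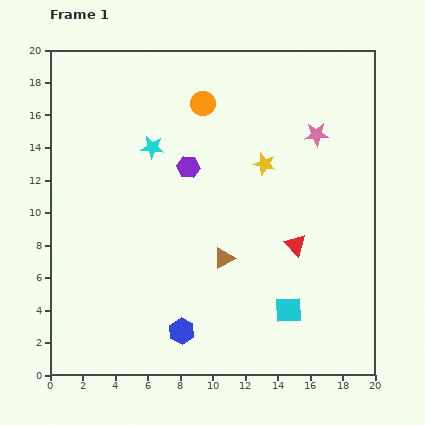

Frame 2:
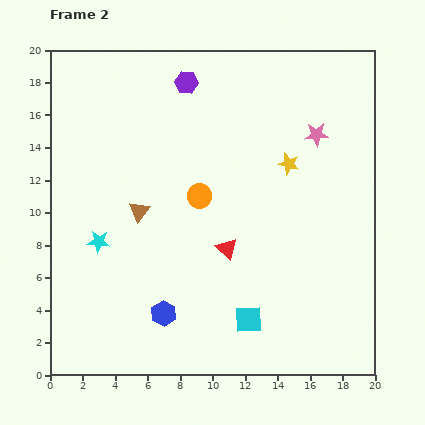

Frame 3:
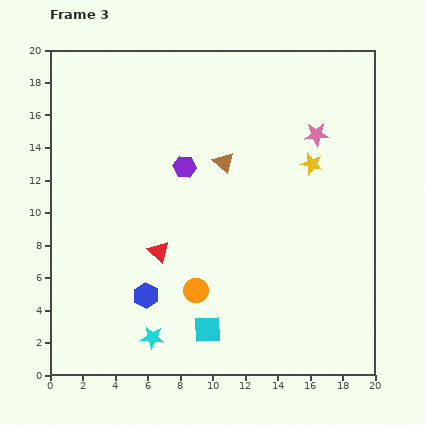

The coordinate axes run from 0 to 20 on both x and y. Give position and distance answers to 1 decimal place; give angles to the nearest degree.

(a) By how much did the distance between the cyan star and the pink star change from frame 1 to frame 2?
+4.8

Distance in frame 1: 10.1. Distance in frame 2: 14.9.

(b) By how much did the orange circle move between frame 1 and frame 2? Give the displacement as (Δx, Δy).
(-0.2, -5.7)

The orange circle was at (9.4, 16.7) in frame 1 and (9.2, 11.0) in frame 2.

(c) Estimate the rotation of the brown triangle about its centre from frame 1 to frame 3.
47° counter-clockwise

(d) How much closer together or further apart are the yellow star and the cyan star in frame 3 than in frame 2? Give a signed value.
+1.9

Distance in frame 2: 12.6. Distance in frame 3: 14.5.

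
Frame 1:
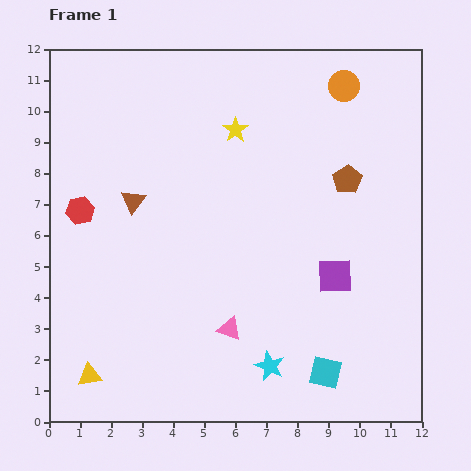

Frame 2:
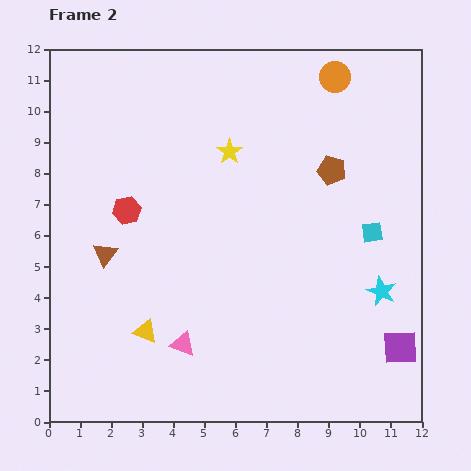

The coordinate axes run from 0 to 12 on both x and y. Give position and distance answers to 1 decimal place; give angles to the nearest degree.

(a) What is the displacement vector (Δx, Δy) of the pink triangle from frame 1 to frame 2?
(-1.5, -0.5)

The pink triangle was at (5.8, 3.0) in frame 1 and (4.3, 2.5) in frame 2.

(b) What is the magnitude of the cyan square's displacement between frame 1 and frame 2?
4.7

The cyan square moved from (8.9, 1.6) to (10.4, 6.1), a distance of √(1.5² + 4.5²) ≈ 4.7.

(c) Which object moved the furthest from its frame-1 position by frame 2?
the cyan square

(moved 4.7; next 4.3)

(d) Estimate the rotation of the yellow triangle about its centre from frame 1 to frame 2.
30° clockwise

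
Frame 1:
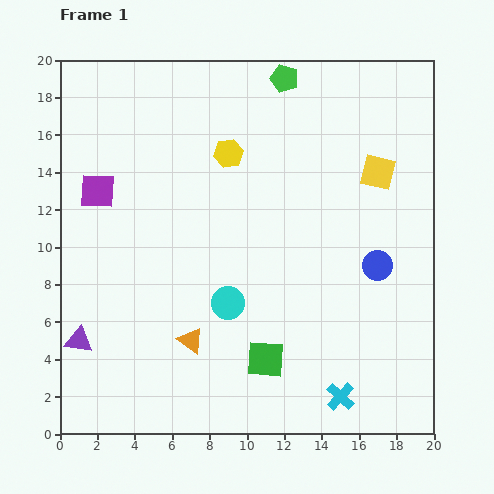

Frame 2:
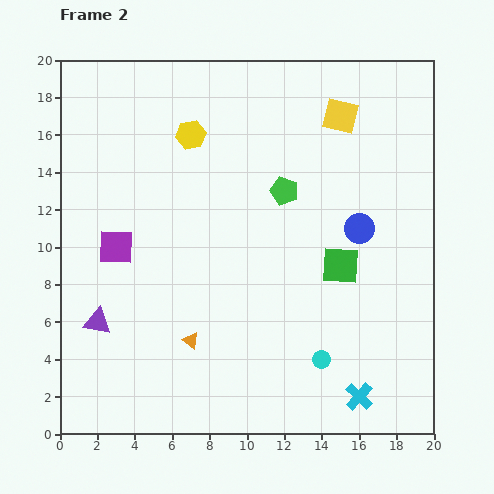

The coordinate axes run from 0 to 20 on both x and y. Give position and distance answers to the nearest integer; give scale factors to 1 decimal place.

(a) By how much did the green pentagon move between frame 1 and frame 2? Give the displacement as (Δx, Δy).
(0, -6)

The green pentagon was at (12, 19) in frame 1 and (12, 13) in frame 2.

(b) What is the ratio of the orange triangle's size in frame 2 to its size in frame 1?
0.7×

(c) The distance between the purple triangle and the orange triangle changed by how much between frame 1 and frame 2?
-1

Distance in frame 1: 6. Distance in frame 2: 5.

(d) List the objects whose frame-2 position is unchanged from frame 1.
the orange triangle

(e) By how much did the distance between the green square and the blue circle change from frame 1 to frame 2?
-6

Distance in frame 1: 8. Distance in frame 2: 2.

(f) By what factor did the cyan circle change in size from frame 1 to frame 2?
0.6×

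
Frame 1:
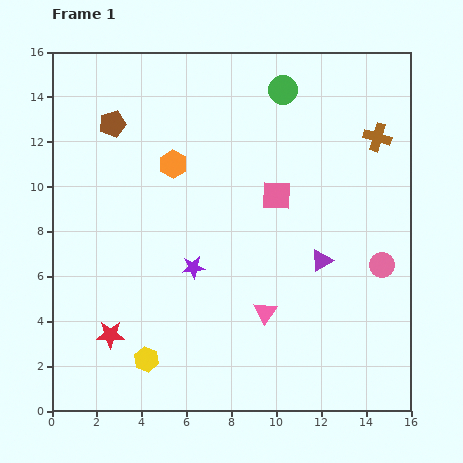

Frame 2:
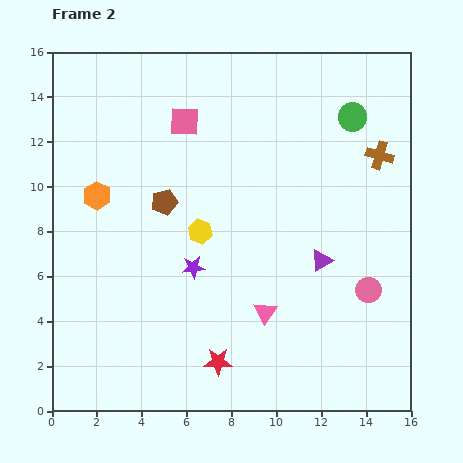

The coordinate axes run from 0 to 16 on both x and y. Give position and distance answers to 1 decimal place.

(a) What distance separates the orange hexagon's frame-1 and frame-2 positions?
3.7

The orange hexagon moved from (5.4, 11.0) to (2.0, 9.6), a distance of √(3.4² + 1.4²) ≈ 3.7.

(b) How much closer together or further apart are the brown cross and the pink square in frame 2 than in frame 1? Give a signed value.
+3.6

Distance in frame 1: 5.2. Distance in frame 2: 8.8.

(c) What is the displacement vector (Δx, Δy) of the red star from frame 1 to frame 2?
(4.8, -1.2)

The red star was at (2.6, 3.4) in frame 1 and (7.4, 2.2) in frame 2.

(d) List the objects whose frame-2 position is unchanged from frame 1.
the purple triangle, the purple star, the pink triangle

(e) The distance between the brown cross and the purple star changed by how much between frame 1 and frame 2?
-0.3

Distance in frame 1: 10.0. Distance in frame 2: 9.7.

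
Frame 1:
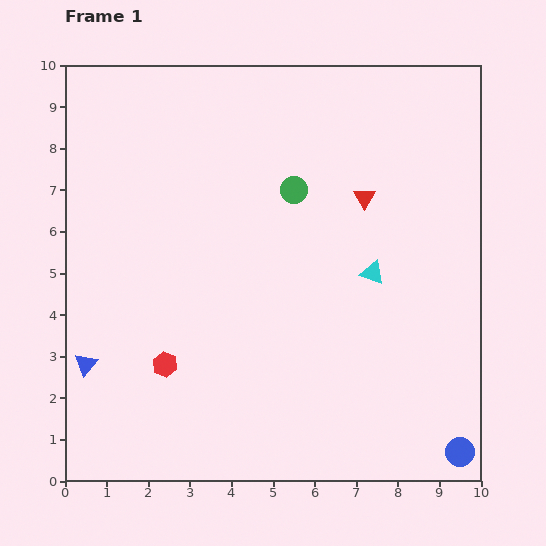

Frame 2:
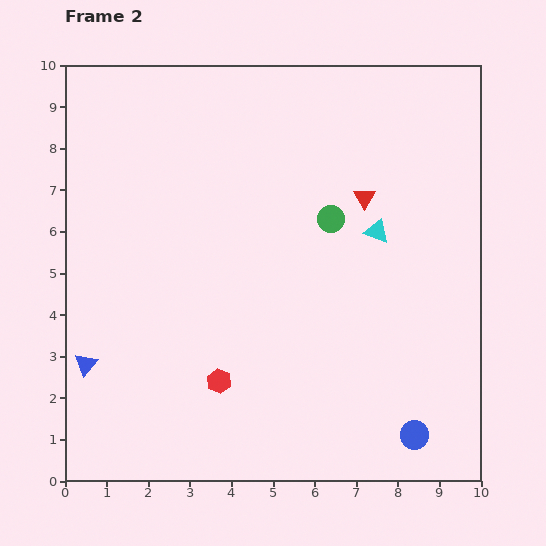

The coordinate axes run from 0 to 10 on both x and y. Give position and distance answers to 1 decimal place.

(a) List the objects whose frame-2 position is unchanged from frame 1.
the blue triangle, the red triangle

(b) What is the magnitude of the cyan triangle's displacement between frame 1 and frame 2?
1.0

The cyan triangle moved from (7.4, 5.0) to (7.5, 6.0), a distance of √(0.1² + 1.0²) ≈ 1.0.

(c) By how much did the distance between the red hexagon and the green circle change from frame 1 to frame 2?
-0.5

Distance in frame 1: 5.2. Distance in frame 2: 4.7.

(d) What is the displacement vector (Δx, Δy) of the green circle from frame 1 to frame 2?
(0.9, -0.7)

The green circle was at (5.5, 7.0) in frame 1 and (6.4, 6.3) in frame 2.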